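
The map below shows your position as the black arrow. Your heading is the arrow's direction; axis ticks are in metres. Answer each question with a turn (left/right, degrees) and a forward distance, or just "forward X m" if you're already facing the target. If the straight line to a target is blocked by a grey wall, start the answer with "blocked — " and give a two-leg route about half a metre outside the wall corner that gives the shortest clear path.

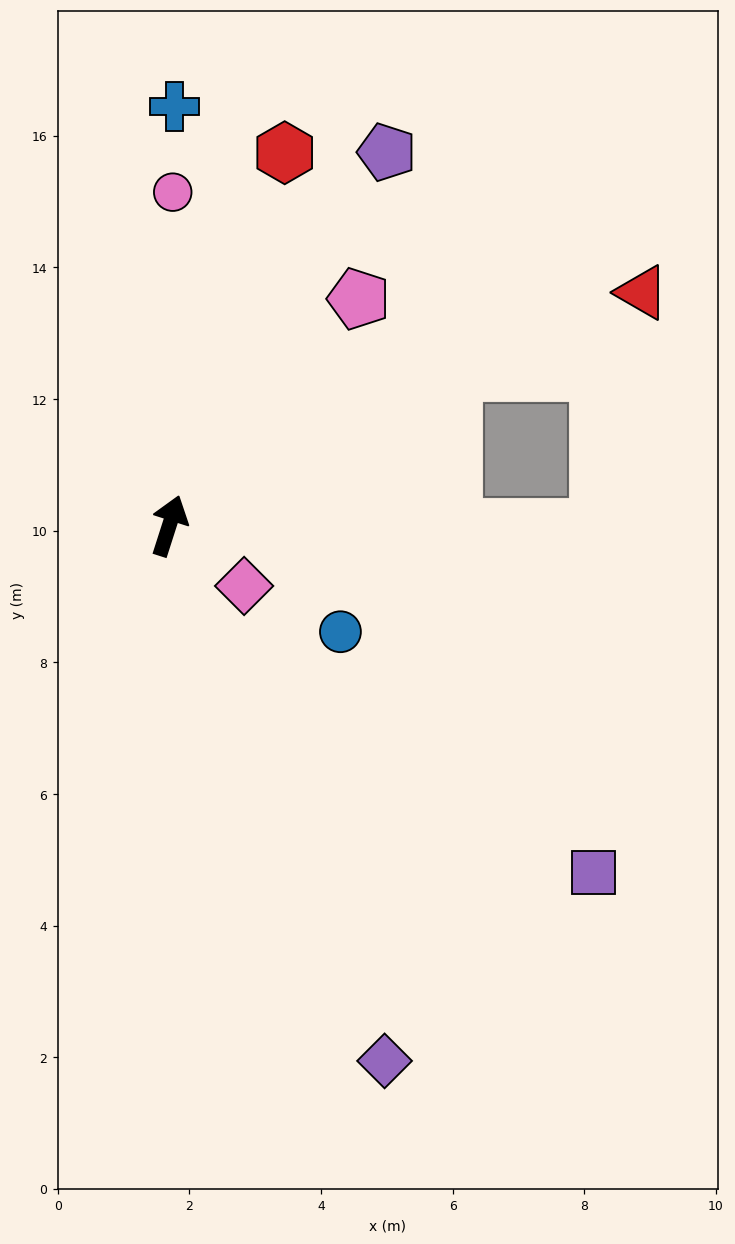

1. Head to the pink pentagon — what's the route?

turn right 22°, forward 4.5 m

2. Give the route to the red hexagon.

forward 5.9 m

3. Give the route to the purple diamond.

turn right 140°, forward 8.8 m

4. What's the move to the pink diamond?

turn right 111°, forward 1.5 m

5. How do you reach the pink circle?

turn left 17°, forward 5.1 m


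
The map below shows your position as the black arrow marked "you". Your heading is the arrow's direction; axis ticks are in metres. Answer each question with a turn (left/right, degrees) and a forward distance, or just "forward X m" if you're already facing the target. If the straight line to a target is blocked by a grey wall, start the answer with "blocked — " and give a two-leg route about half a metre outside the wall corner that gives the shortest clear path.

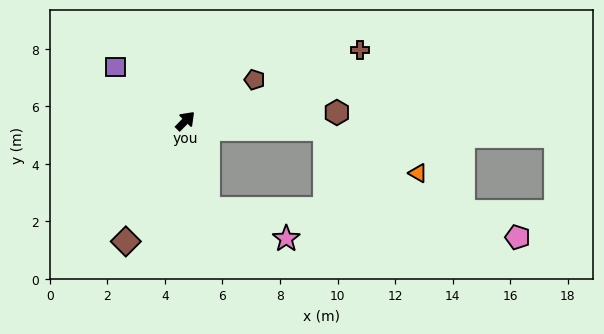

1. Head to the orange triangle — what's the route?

blocked — turn right 49°, forward 4.9 m, then turn right 22°, forward 3.6 m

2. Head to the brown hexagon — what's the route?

turn right 42°, forward 5.3 m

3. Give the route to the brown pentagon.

turn right 15°, forward 2.8 m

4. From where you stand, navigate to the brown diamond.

turn right 162°, forward 4.7 m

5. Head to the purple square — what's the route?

turn left 97°, forward 3.1 m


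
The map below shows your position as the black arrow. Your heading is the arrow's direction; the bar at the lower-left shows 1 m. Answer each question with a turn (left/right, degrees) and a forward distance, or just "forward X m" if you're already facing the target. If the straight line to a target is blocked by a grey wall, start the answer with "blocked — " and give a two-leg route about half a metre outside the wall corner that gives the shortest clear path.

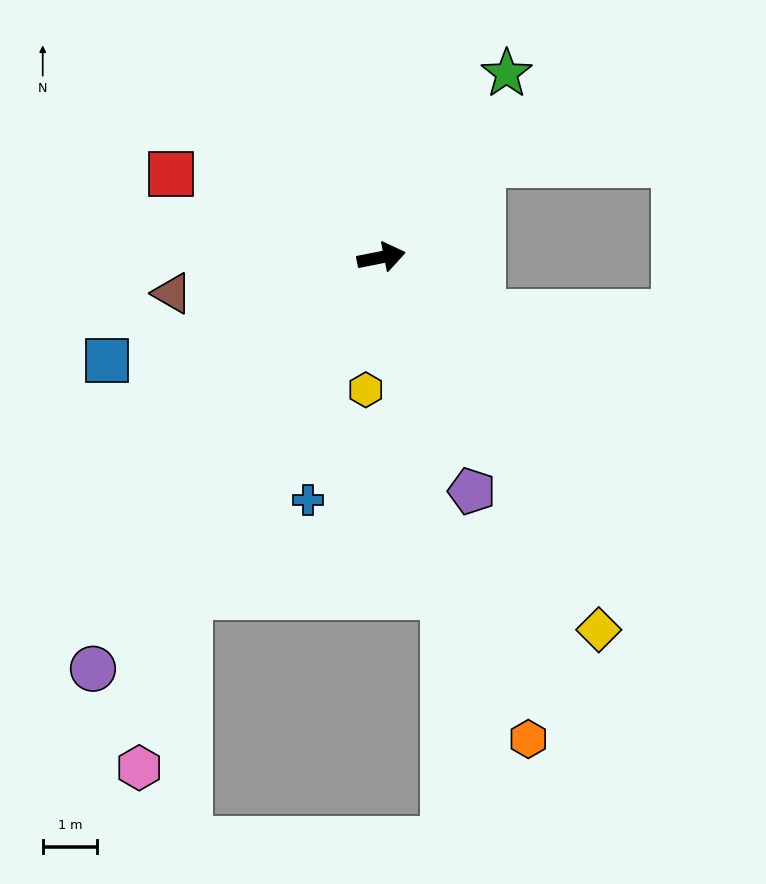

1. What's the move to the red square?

turn left 147°, forward 4.2 m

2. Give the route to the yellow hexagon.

turn right 108°, forward 2.5 m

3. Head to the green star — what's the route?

turn left 44°, forward 4.1 m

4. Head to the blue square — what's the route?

turn right 171°, forward 5.4 m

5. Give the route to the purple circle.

turn right 136°, forward 9.3 m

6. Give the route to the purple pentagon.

turn right 80°, forward 4.6 m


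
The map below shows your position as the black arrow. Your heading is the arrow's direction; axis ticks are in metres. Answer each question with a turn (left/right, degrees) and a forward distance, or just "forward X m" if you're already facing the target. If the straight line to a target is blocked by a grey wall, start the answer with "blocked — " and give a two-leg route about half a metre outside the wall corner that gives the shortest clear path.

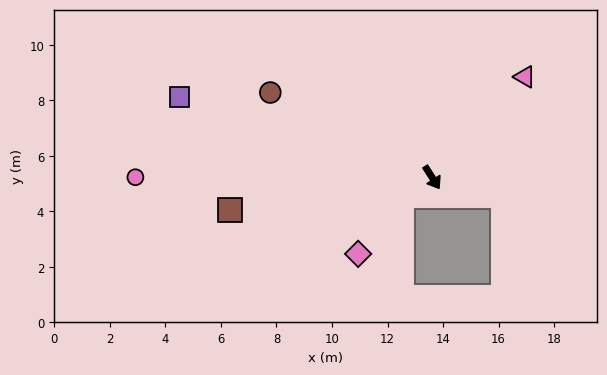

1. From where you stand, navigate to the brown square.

turn right 113°, forward 7.4 m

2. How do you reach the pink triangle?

turn left 105°, forward 4.9 m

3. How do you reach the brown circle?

turn right 150°, forward 6.6 m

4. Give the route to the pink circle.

turn right 123°, forward 10.7 m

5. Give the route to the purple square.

turn right 140°, forward 9.5 m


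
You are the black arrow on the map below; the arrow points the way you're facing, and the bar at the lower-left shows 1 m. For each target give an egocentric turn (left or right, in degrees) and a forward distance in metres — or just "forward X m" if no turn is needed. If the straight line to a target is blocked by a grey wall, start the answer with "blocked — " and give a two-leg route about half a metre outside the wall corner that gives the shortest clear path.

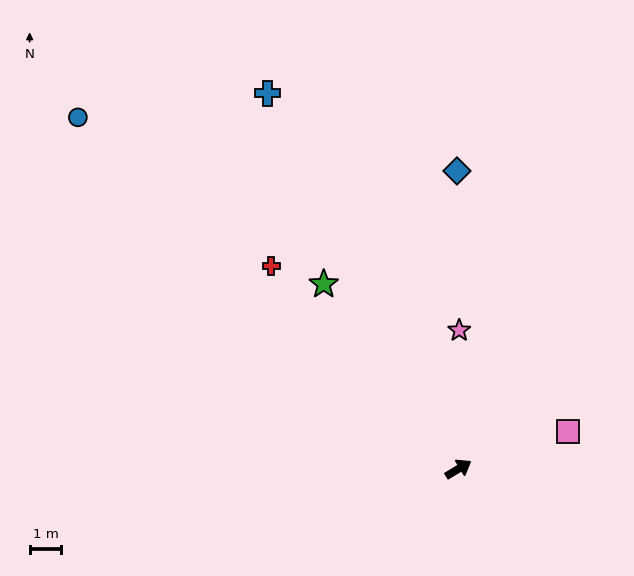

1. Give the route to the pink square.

turn right 12°, forward 3.7 m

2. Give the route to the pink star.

turn left 58°, forward 4.4 m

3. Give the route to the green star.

turn left 95°, forward 7.2 m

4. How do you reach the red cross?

turn left 101°, forward 8.7 m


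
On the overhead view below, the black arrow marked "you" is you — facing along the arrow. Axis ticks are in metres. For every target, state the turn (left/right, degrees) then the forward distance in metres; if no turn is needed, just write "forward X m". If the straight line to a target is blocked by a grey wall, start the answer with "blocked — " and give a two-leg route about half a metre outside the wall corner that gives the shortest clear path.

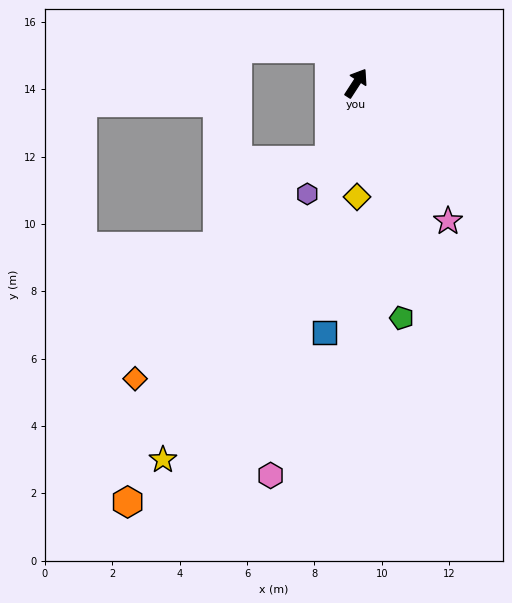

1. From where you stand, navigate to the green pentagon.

turn right 136°, forward 7.1 m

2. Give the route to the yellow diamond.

turn right 147°, forward 3.4 m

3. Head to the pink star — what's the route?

turn right 113°, forward 4.9 m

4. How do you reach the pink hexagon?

turn right 159°, forward 11.9 m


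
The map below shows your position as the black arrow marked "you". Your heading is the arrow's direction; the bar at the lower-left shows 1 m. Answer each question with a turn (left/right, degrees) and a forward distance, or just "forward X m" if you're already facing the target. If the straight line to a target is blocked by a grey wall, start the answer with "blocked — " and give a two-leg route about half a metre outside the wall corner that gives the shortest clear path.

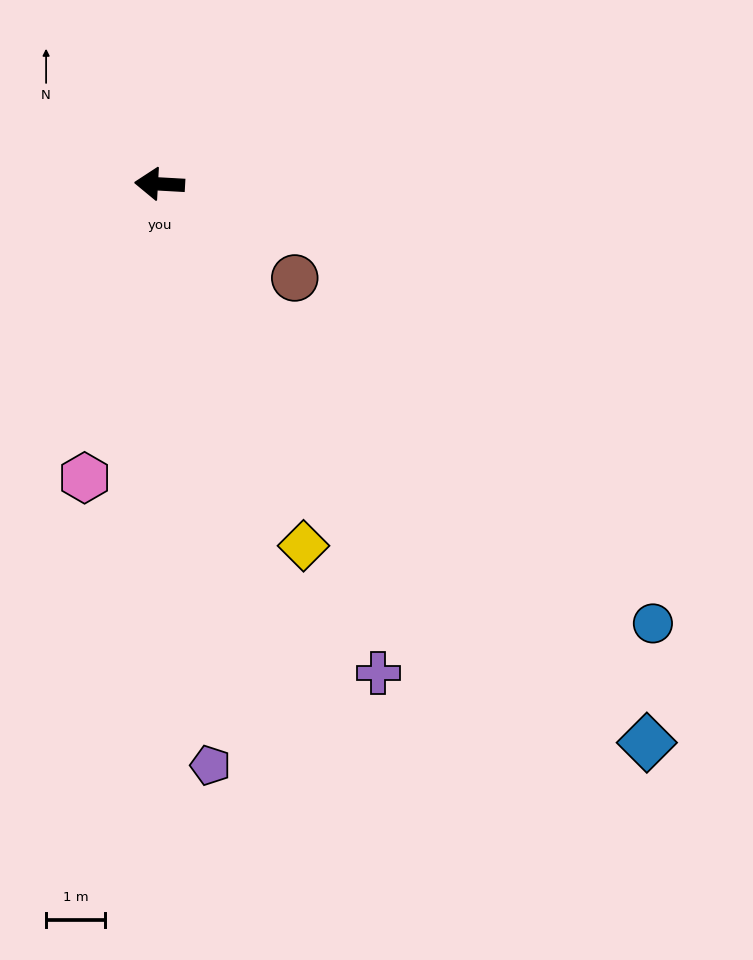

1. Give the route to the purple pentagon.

turn left 98°, forward 9.9 m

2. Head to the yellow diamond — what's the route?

turn left 115°, forward 6.6 m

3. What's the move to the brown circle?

turn left 148°, forward 2.8 m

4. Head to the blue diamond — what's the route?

turn left 134°, forward 12.5 m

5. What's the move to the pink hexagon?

turn left 79°, forward 5.1 m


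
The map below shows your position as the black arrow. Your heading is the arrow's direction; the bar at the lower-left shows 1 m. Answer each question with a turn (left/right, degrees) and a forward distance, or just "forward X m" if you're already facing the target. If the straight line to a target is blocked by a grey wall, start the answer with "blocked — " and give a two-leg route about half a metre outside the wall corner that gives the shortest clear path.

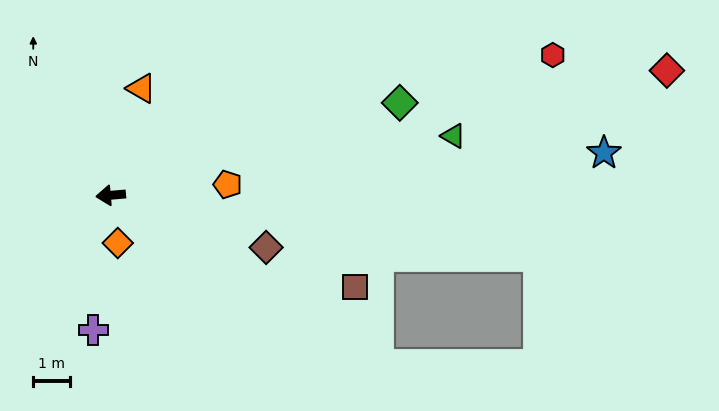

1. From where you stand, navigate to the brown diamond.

turn left 157°, forward 4.5 m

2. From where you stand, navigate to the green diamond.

turn right 167°, forward 8.3 m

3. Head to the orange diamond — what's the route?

turn left 94°, forward 1.3 m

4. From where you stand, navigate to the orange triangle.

turn right 111°, forward 3.0 m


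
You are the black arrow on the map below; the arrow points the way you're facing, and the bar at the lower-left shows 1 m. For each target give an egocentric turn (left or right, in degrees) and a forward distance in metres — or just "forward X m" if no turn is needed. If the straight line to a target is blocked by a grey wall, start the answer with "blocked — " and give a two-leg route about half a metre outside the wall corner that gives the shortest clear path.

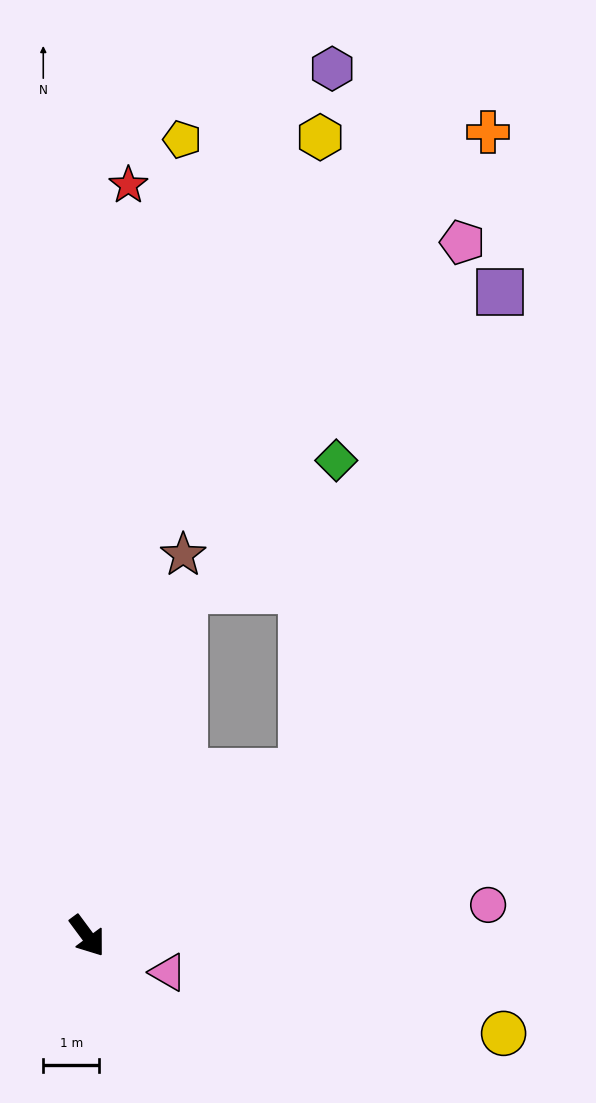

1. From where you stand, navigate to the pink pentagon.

blocked — turn left 91°, forward 4.8 m, then turn left 36°, forward 9.9 m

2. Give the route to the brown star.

turn left 129°, forward 7.0 m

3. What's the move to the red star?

turn left 140°, forward 13.4 m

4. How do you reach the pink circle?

turn left 58°, forward 7.2 m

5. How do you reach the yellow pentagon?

turn left 137°, forward 14.3 m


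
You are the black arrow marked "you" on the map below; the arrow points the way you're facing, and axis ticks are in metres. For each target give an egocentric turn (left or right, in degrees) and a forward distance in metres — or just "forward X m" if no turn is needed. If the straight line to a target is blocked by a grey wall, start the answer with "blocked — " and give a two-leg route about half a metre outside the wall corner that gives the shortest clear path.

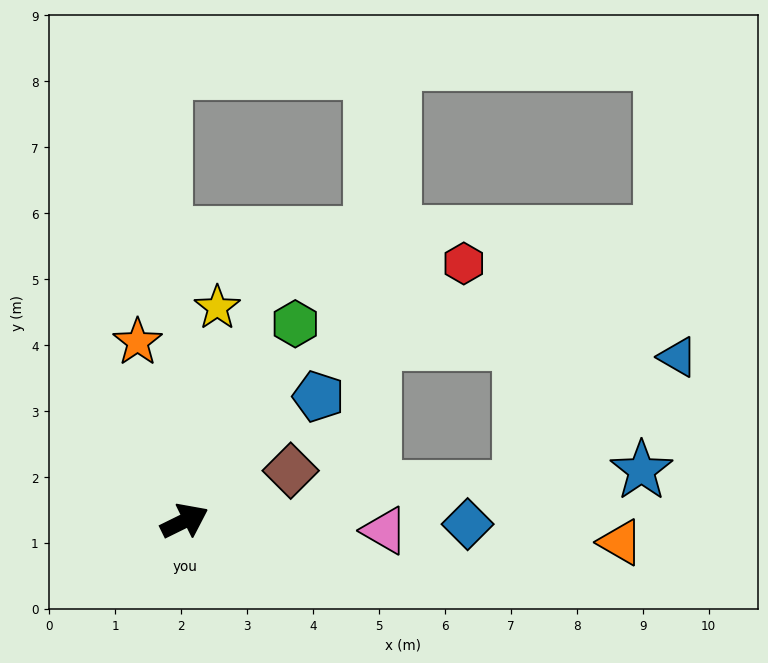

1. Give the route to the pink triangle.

turn right 29°, forward 3.0 m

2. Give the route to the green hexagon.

turn left 34°, forward 3.4 m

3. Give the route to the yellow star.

turn left 55°, forward 3.3 m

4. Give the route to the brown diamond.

forward 1.8 m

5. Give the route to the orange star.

turn left 79°, forward 2.8 m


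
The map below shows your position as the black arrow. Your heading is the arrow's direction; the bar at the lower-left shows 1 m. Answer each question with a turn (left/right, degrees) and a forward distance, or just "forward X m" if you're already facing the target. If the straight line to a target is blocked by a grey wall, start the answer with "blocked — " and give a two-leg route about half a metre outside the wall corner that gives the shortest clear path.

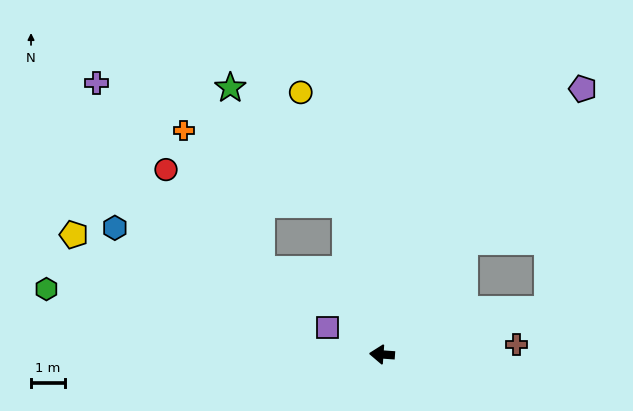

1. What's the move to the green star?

blocked — turn right 73°, forward 4.5 m, then turn left 32°, forward 4.8 m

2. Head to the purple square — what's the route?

turn right 23°, forward 1.8 m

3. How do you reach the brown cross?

turn right 172°, forward 3.9 m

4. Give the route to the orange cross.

blocked — turn right 73°, forward 4.5 m, then turn left 53°, forward 5.2 m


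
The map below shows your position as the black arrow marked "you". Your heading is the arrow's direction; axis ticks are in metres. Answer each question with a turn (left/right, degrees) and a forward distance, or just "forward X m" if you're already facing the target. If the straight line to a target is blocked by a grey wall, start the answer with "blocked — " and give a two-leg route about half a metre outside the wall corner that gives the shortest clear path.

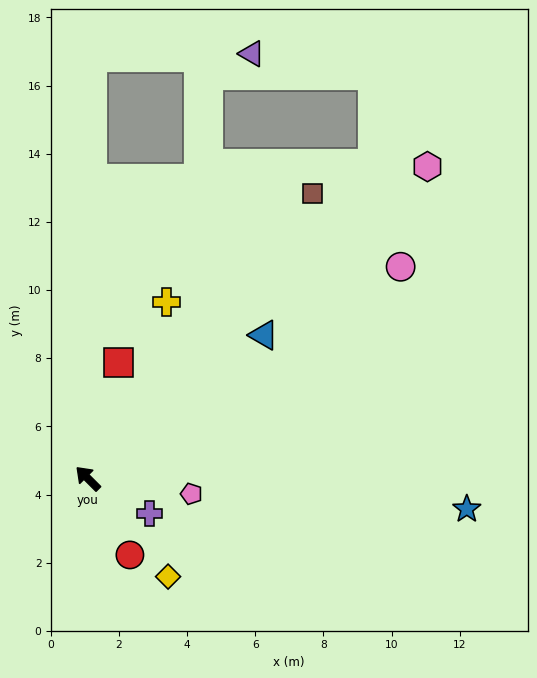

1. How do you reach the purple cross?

turn right 165°, forward 2.1 m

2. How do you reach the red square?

turn right 60°, forward 3.5 m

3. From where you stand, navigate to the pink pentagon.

turn right 144°, forward 3.1 m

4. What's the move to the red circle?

turn left 164°, forward 2.6 m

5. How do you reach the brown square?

turn right 83°, forward 10.6 m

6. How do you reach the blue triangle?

turn right 96°, forward 6.7 m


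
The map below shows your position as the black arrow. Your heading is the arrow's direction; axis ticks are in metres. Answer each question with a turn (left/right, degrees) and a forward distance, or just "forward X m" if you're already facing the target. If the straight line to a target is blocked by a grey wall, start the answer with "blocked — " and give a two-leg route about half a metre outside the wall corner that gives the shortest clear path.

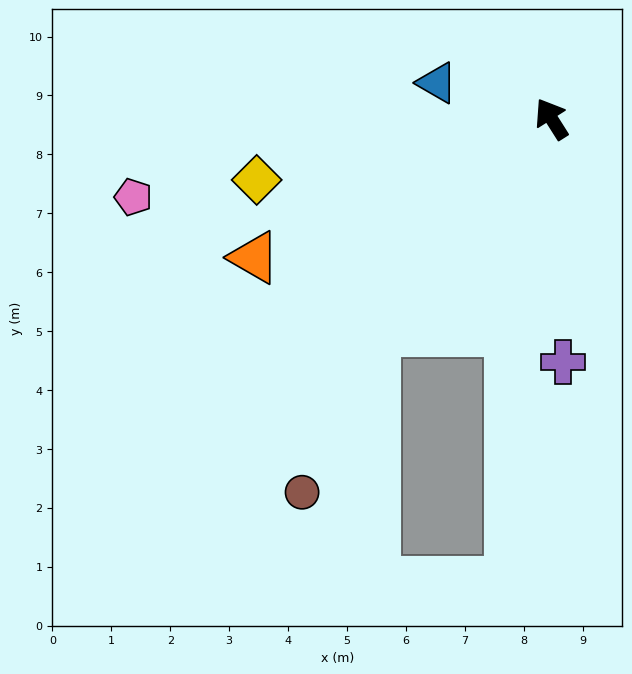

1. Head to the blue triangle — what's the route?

turn left 40°, forward 2.0 m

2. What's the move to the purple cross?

turn left 150°, forward 4.1 m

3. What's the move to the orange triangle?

turn left 83°, forward 5.6 m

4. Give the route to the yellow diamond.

turn left 69°, forward 5.1 m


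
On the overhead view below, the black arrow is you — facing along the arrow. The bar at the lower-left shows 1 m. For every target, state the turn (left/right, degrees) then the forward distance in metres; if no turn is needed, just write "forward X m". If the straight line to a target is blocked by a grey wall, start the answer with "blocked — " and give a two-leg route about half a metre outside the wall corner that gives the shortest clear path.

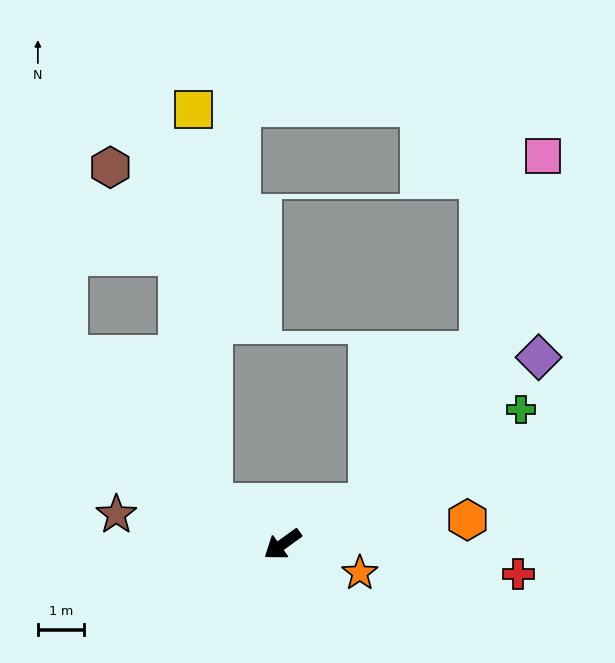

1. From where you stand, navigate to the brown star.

turn right 46°, forward 3.7 m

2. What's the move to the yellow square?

blocked — turn right 67°, forward 1.7 m, then turn right 56°, forward 8.5 m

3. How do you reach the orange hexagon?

turn left 152°, forward 4.0 m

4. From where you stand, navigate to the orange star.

turn left 124°, forward 1.8 m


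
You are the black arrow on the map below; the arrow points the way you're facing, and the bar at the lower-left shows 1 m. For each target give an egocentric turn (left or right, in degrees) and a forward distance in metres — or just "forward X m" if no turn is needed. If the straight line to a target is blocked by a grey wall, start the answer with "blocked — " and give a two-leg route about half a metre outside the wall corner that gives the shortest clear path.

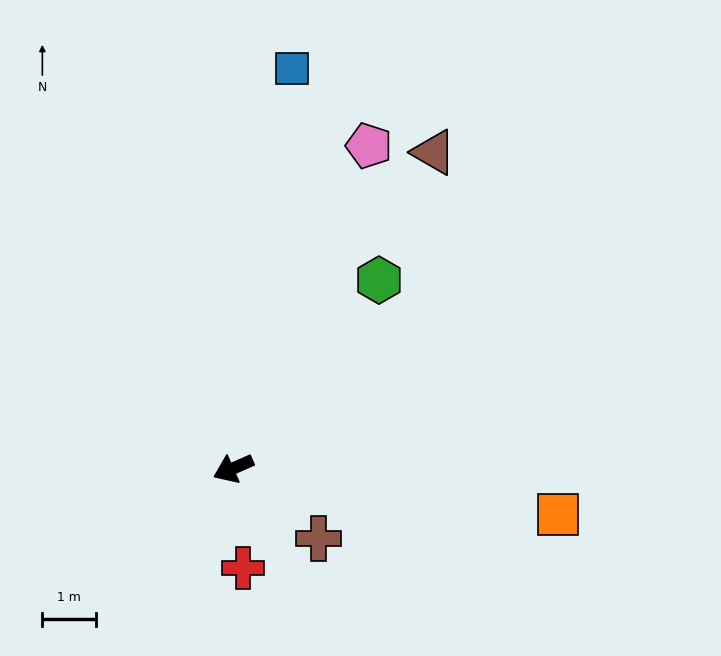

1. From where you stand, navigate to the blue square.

turn right 122°, forward 7.5 m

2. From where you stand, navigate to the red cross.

turn left 72°, forward 1.9 m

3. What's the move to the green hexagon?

turn right 151°, forward 4.4 m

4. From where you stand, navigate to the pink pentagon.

turn right 137°, forward 6.5 m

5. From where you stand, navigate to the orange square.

turn left 148°, forward 6.1 m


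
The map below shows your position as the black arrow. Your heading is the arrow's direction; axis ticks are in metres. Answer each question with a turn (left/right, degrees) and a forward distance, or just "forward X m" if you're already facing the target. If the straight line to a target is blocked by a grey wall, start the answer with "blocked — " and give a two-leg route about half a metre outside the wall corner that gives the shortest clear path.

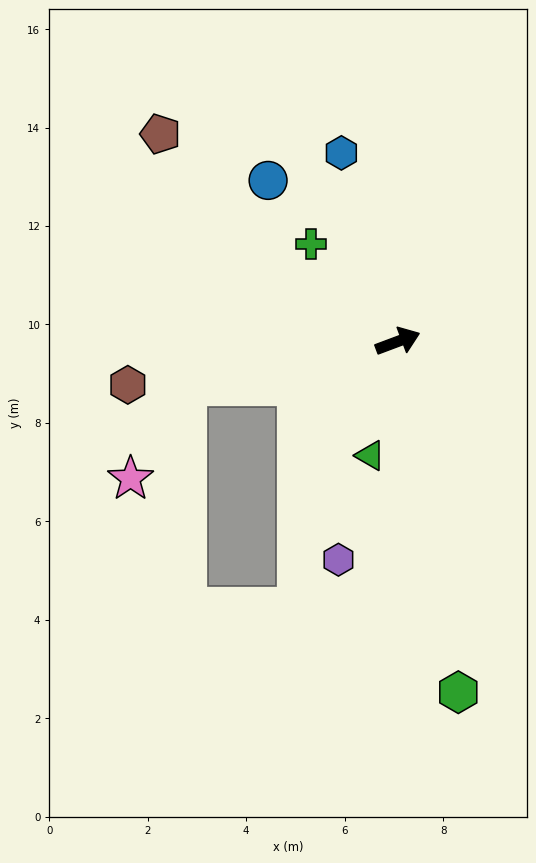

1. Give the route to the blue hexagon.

turn left 86°, forward 4.0 m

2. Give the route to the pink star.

blocked — turn left 171°, forward 4.4 m, then turn left 48°, forward 2.2 m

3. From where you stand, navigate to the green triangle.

turn right 124°, forward 2.4 m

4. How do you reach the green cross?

turn left 111°, forward 2.7 m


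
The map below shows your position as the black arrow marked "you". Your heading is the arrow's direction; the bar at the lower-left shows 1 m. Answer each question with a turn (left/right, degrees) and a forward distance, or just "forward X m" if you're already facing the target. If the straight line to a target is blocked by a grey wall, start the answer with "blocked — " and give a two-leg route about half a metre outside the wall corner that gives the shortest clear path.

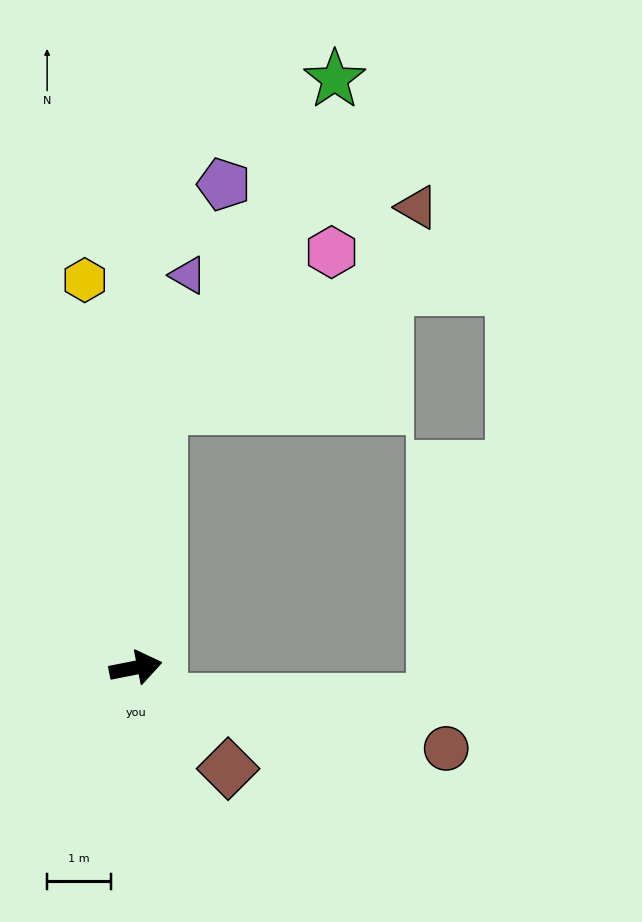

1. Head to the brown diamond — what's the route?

turn right 59°, forward 2.2 m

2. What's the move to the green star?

blocked — turn left 73°, forward 4.1 m, then turn right 22°, forward 5.8 m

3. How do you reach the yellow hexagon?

turn left 86°, forward 6.1 m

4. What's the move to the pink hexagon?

blocked — turn left 73°, forward 4.1 m, then turn right 42°, forward 3.6 m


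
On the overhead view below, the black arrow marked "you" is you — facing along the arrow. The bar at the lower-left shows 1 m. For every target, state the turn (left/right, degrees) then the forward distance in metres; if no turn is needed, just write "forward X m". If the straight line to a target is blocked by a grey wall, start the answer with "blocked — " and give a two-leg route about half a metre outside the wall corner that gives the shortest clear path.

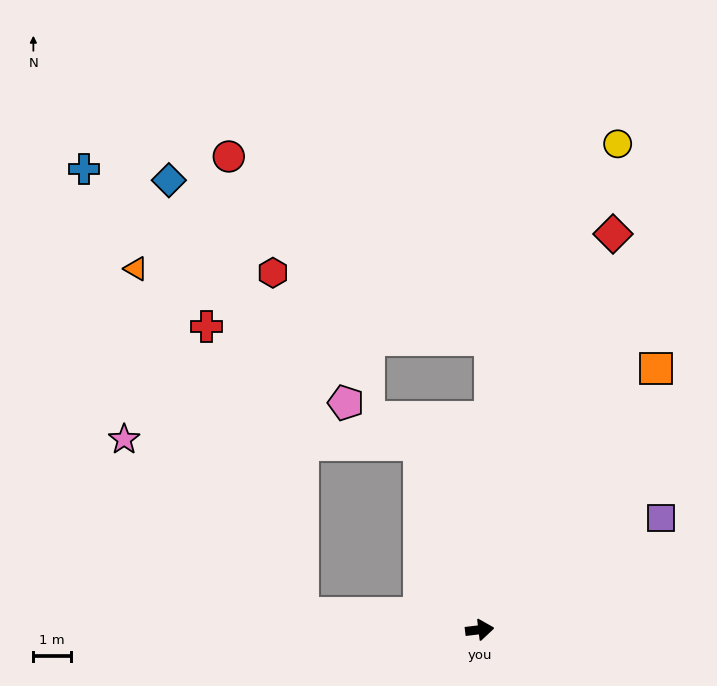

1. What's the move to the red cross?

blocked — turn left 168°, forward 4.7 m, then turn right 66°, forward 8.0 m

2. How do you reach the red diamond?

turn left 65°, forward 11.0 m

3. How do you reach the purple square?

turn left 25°, forward 5.6 m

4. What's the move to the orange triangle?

blocked — turn left 168°, forward 4.7 m, then turn right 59°, forward 10.1 m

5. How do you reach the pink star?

blocked — turn left 168°, forward 4.7 m, then turn right 39°, forward 6.6 m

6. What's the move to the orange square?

turn left 49°, forward 8.3 m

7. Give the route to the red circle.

blocked — turn left 168°, forward 4.7 m, then turn right 76°, forward 12.2 m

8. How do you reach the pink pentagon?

blocked — turn left 101°, forward 5.1 m, then turn left 42°, forward 2.2 m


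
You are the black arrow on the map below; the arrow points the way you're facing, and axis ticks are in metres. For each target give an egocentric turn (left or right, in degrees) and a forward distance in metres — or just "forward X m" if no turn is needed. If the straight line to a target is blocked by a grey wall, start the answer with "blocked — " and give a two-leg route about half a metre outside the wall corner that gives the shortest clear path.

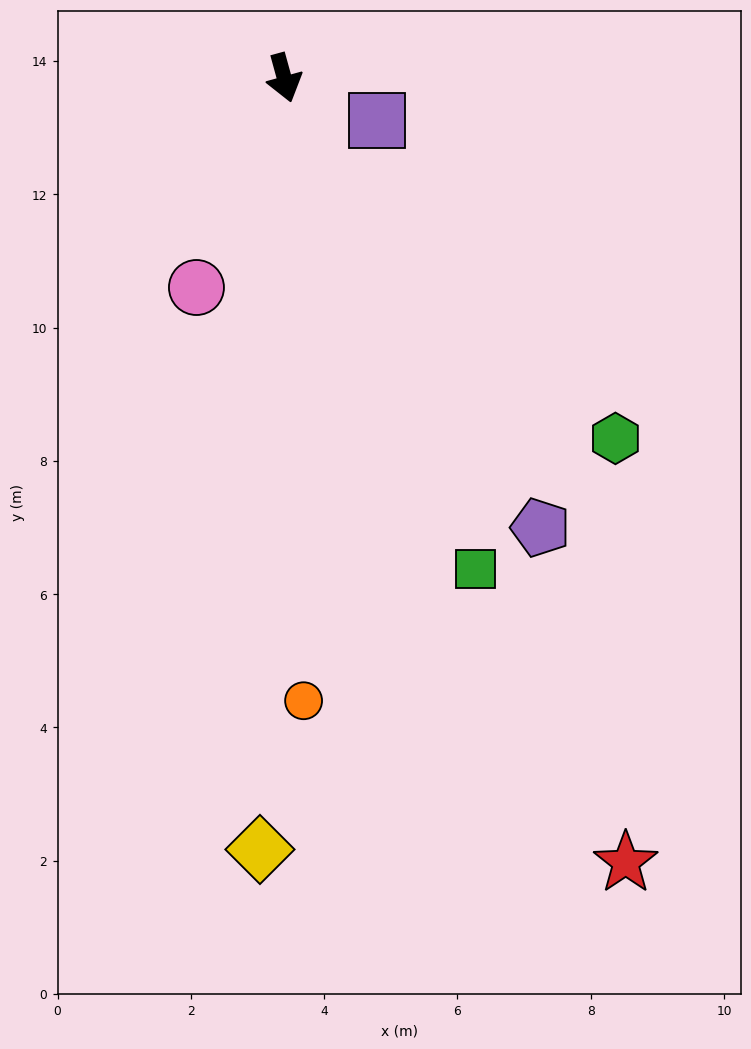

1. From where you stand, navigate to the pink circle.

turn right 38°, forward 3.4 m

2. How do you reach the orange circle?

turn right 14°, forward 9.4 m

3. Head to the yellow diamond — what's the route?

turn right 17°, forward 11.6 m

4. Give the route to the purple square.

turn left 50°, forward 1.5 m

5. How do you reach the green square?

turn left 6°, forward 7.9 m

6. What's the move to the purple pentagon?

turn left 14°, forward 7.8 m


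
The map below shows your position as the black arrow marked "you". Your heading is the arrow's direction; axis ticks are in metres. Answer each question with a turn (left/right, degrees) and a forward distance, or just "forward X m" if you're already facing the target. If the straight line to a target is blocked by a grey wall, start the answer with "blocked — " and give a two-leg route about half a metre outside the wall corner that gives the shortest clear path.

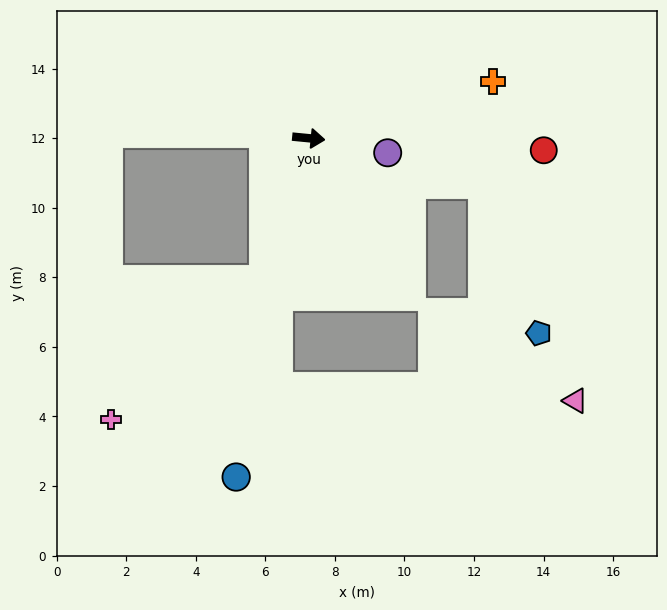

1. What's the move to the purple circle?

turn right 5°, forward 2.3 m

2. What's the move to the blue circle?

turn right 97°, forward 10.0 m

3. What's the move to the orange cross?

turn left 23°, forward 5.5 m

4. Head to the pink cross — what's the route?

blocked — turn right 102°, forward 4.3 m, then turn right 30°, forward 5.9 m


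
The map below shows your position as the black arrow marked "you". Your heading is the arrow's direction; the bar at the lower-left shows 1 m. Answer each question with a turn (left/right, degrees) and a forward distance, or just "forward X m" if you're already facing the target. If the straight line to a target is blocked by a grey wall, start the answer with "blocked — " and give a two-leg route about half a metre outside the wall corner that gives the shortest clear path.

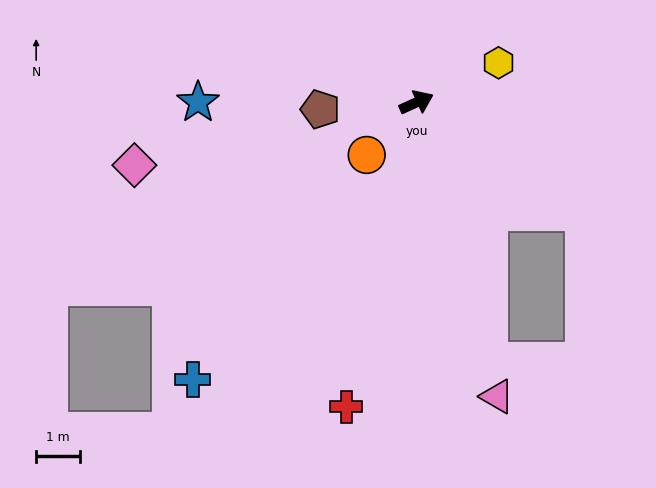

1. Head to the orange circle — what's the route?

turn right 158°, forward 1.6 m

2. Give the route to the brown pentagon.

turn left 160°, forward 2.2 m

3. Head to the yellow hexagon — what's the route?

forward 2.1 m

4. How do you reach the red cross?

turn right 127°, forward 7.1 m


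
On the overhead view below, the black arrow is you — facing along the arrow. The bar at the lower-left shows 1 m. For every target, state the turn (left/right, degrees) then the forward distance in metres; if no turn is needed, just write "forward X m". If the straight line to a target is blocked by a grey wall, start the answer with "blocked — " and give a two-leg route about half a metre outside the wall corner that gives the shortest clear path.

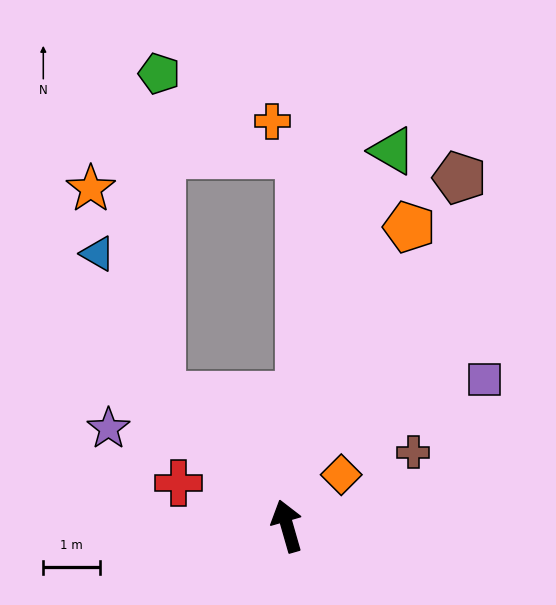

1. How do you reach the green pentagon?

blocked — turn left 28°, forward 3.2 m, then turn right 44°, forward 5.7 m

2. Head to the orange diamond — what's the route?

turn right 63°, forward 1.3 m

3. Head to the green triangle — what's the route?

turn right 32°, forward 6.9 m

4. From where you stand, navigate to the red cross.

turn left 53°, forward 2.1 m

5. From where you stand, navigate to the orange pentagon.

turn right 38°, forward 5.7 m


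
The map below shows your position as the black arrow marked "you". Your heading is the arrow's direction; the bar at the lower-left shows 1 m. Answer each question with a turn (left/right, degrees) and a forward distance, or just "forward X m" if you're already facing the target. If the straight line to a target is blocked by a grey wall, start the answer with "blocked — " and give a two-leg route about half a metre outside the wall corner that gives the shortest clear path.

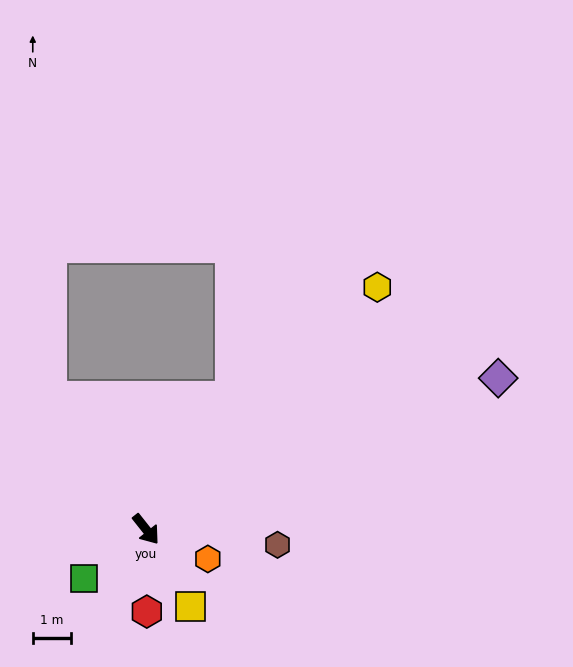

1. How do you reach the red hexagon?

turn right 38°, forward 2.1 m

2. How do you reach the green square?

turn right 90°, forward 2.1 m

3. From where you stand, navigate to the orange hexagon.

turn left 26°, forward 1.8 m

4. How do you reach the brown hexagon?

turn left 45°, forward 3.5 m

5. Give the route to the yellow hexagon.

turn left 98°, forward 8.7 m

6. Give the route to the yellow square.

turn right 9°, forward 2.3 m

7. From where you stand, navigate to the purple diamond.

turn left 75°, forward 10.0 m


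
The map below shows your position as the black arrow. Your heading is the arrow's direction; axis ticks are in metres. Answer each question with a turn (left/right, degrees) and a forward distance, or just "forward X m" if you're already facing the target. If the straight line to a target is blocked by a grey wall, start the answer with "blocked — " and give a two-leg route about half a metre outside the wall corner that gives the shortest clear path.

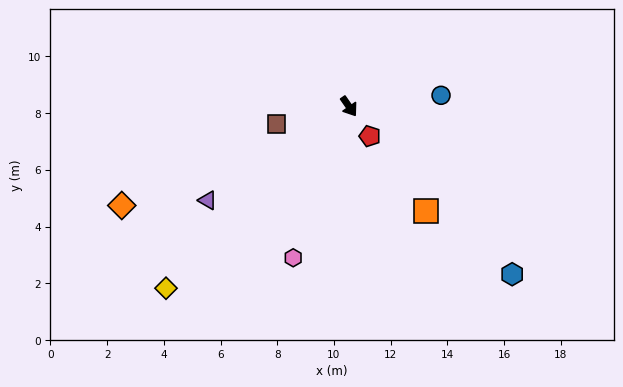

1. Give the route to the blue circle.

turn left 62°, forward 3.3 m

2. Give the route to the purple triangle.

turn right 91°, forward 6.0 m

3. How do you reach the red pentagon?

forward 1.3 m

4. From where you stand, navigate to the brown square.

turn right 111°, forward 2.6 m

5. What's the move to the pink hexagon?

turn right 55°, forward 5.7 m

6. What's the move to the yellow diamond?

turn right 80°, forward 9.1 m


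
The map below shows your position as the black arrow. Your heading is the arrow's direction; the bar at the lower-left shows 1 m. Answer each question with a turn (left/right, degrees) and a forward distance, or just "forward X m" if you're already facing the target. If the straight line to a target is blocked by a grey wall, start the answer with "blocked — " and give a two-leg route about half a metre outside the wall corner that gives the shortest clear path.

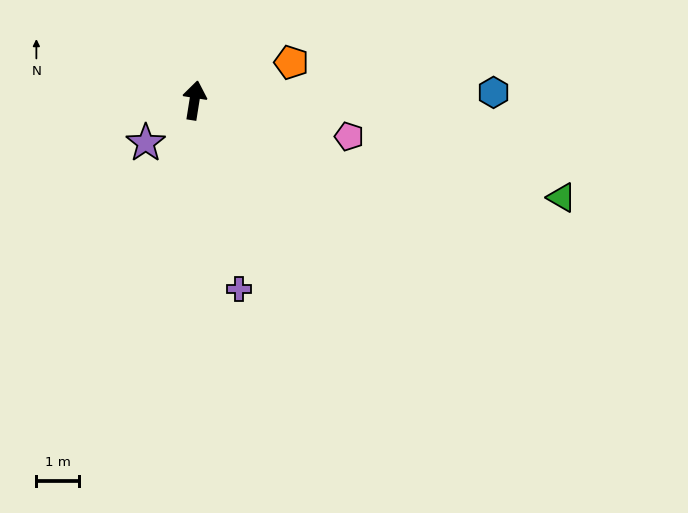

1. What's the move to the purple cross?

turn right 158°, forward 4.5 m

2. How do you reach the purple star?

turn left 140°, forward 1.5 m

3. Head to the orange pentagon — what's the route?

turn right 60°, forward 2.4 m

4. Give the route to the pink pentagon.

turn right 94°, forward 3.7 m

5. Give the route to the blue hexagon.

turn right 79°, forward 7.0 m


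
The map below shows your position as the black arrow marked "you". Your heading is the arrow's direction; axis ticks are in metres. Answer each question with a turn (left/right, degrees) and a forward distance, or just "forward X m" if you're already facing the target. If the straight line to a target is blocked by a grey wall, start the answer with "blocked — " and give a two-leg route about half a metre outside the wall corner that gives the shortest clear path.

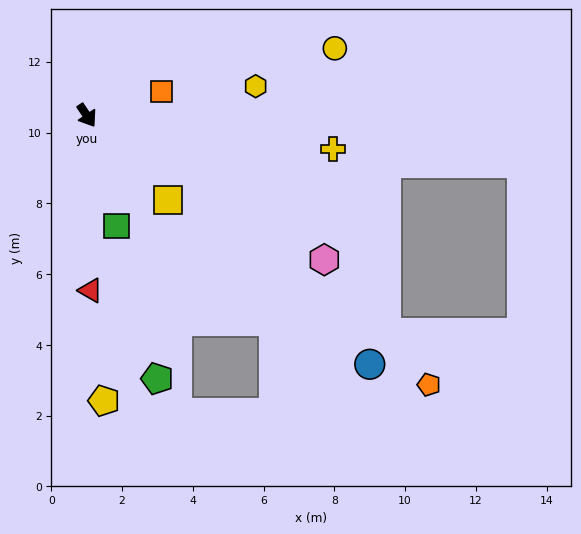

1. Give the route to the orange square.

turn left 74°, forward 2.2 m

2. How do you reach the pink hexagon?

turn left 25°, forward 7.9 m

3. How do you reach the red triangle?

turn right 32°, forward 4.9 m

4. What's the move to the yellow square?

turn left 10°, forward 3.3 m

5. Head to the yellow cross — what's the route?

turn left 49°, forward 7.0 m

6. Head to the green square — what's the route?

turn right 19°, forward 3.2 m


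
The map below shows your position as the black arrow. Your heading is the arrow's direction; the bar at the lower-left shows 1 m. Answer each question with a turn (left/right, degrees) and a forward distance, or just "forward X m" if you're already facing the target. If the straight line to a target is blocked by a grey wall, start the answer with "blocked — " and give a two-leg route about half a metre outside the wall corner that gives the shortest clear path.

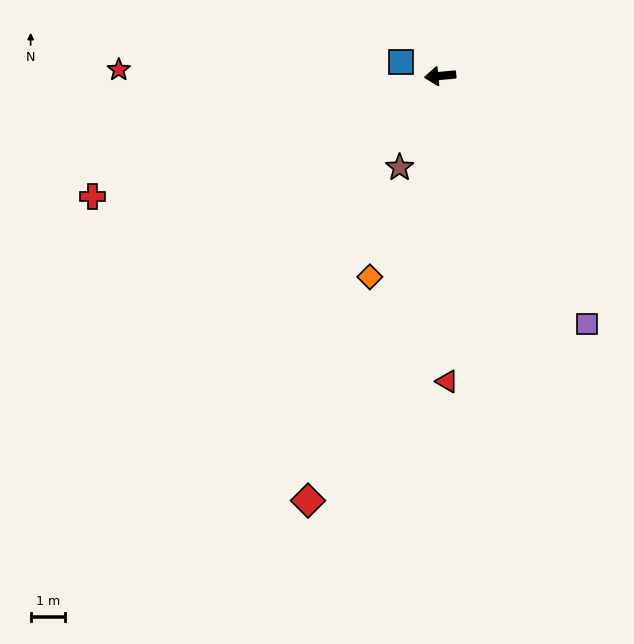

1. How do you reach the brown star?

turn left 61°, forward 2.9 m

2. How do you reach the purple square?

turn left 115°, forward 8.4 m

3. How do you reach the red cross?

turn left 14°, forward 10.8 m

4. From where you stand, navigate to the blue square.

turn right 25°, forward 1.2 m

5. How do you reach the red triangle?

turn left 86°, forward 8.9 m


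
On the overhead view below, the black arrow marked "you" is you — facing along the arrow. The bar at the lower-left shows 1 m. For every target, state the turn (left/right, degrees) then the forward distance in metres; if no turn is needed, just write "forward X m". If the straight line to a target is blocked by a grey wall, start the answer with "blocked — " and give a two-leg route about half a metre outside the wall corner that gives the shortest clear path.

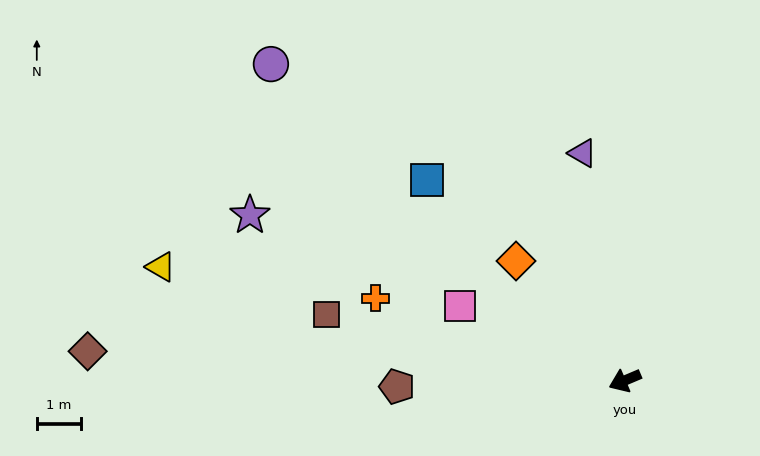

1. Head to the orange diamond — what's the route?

turn right 71°, forward 3.7 m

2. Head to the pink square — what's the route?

turn right 47°, forward 4.1 m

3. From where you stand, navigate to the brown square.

turn right 35°, forward 7.0 m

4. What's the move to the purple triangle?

turn right 102°, forward 5.3 m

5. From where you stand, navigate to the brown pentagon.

turn right 21°, forward 5.2 m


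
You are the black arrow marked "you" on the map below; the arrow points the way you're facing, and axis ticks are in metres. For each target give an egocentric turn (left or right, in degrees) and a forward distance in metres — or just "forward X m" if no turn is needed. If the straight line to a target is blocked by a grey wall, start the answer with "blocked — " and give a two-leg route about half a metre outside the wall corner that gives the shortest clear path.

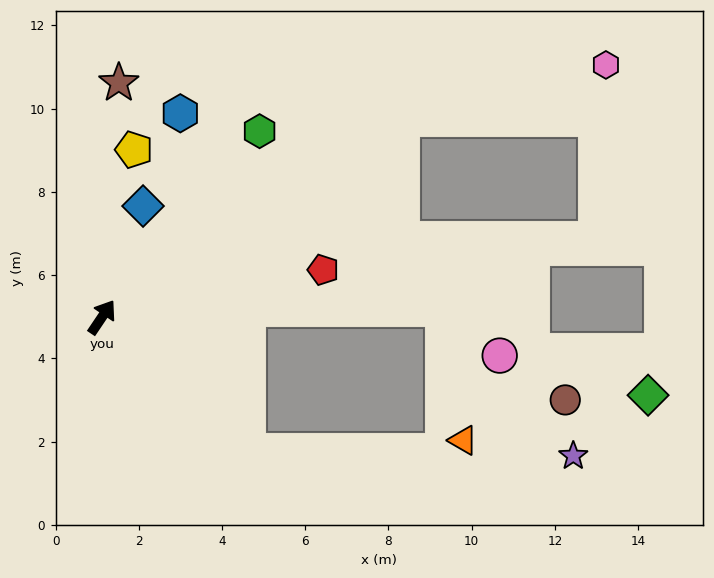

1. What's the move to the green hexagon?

turn right 6°, forward 5.9 m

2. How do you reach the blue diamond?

turn left 14°, forward 2.8 m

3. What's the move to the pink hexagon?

blocked — turn right 23°, forward 8.6 m, then turn right 18°, forward 5.1 m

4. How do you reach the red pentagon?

turn right 44°, forward 5.4 m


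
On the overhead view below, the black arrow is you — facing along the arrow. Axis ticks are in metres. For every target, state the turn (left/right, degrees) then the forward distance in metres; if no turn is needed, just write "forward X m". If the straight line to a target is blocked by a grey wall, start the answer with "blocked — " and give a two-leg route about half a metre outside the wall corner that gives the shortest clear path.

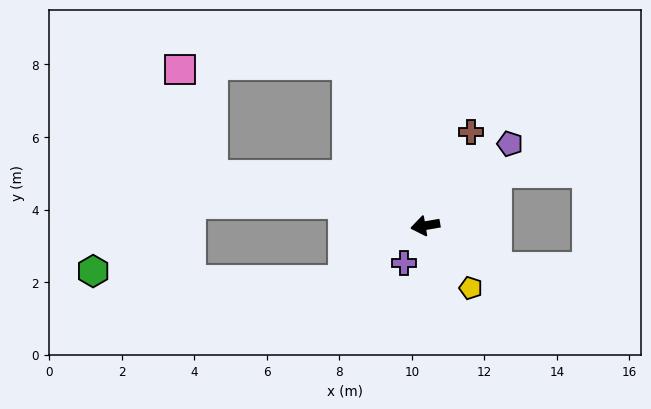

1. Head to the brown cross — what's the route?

turn right 126°, forward 2.9 m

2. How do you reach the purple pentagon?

turn right 146°, forward 3.2 m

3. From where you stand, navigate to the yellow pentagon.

turn left 116°, forward 2.1 m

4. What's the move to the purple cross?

turn left 50°, forward 1.2 m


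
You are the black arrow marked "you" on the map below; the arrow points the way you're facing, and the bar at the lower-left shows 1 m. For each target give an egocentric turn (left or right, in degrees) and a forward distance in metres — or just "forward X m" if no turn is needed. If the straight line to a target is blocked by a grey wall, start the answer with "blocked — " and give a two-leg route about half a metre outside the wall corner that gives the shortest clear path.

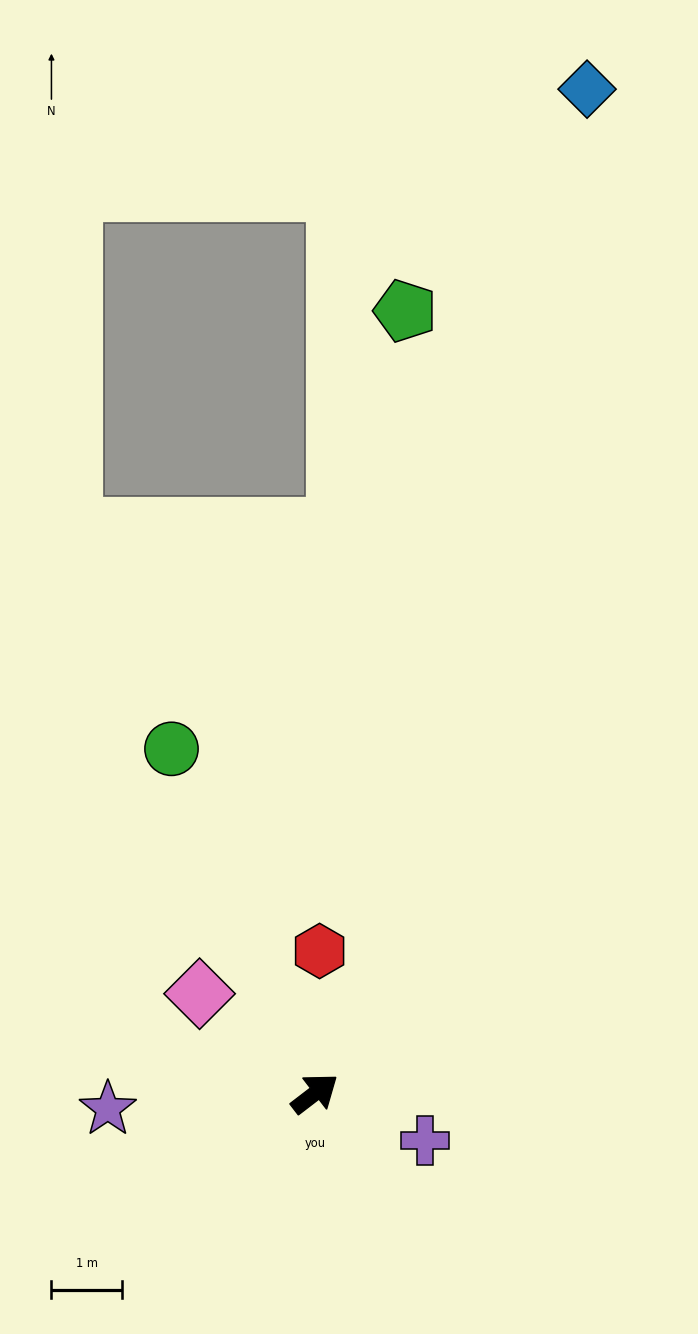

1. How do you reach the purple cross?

turn right 61°, forward 1.7 m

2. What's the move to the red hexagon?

turn left 51°, forward 2.0 m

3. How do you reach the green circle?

turn left 75°, forward 5.3 m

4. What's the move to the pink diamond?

turn left 102°, forward 2.2 m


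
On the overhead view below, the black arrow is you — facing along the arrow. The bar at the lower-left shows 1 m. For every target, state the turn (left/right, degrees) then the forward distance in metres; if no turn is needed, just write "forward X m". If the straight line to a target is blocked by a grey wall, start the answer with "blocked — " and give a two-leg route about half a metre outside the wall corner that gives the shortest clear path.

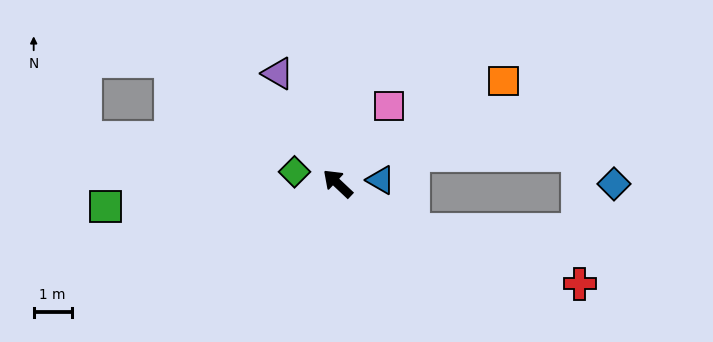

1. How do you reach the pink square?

turn right 80°, forward 2.5 m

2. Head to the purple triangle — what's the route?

turn right 18°, forward 3.3 m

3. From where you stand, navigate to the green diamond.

turn left 28°, forward 1.2 m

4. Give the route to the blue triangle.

turn right 132°, forward 1.1 m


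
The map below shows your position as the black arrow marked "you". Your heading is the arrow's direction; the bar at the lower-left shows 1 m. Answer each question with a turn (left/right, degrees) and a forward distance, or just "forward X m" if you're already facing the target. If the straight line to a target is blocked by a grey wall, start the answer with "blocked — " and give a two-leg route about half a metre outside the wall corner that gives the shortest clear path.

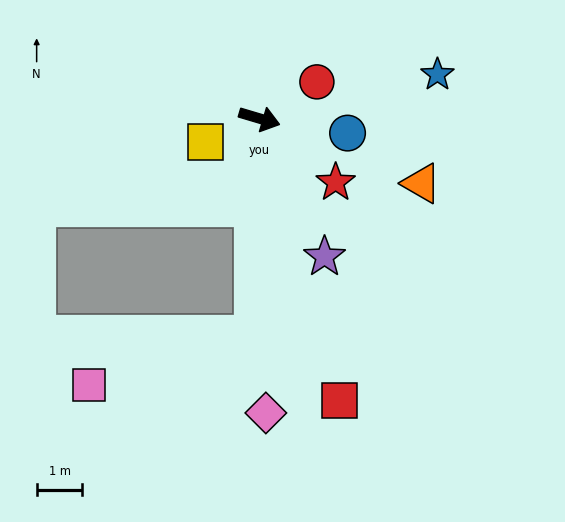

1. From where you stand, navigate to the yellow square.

turn right 140°, forward 1.3 m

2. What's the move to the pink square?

blocked — turn right 75°, forward 4.7 m, then turn right 72°, forward 3.8 m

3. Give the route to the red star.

turn right 23°, forward 2.2 m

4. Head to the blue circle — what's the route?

turn left 7°, forward 2.0 m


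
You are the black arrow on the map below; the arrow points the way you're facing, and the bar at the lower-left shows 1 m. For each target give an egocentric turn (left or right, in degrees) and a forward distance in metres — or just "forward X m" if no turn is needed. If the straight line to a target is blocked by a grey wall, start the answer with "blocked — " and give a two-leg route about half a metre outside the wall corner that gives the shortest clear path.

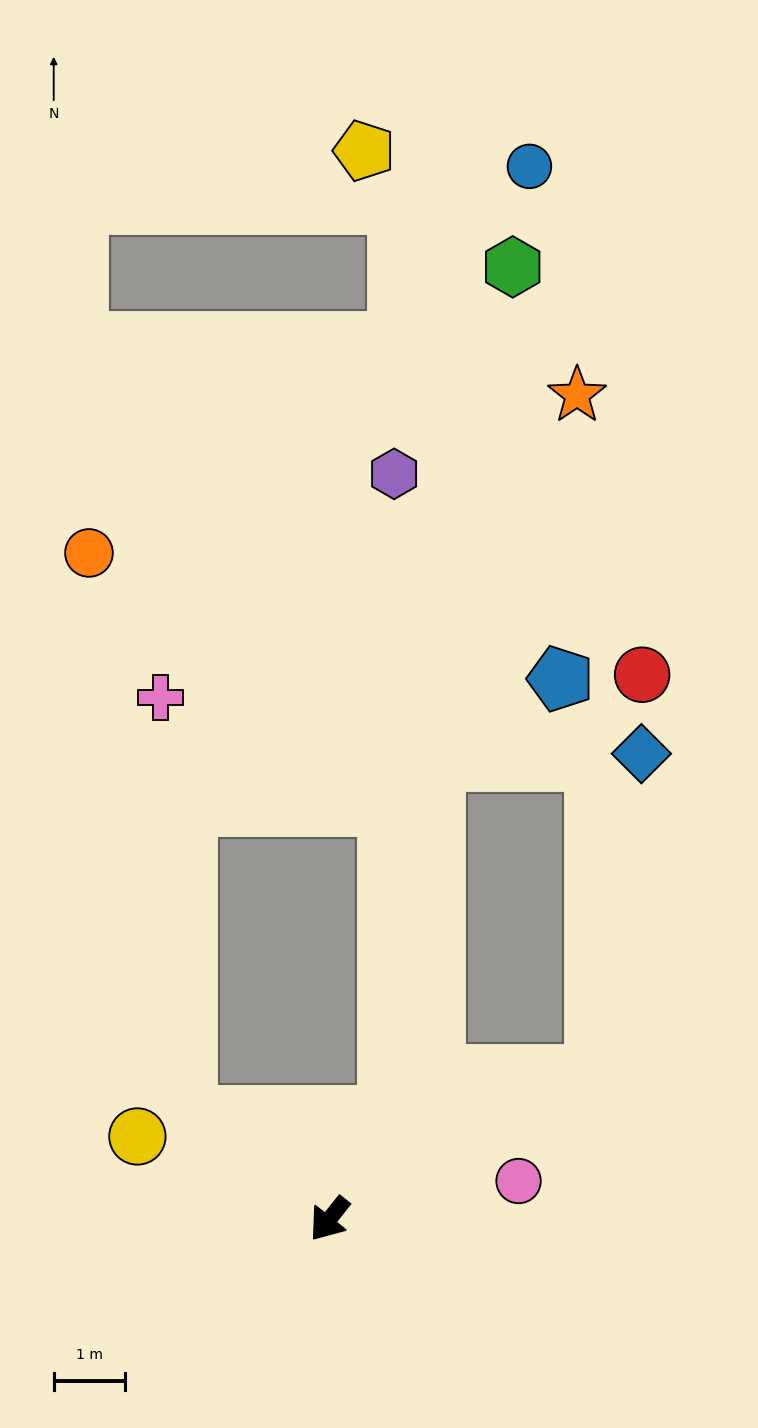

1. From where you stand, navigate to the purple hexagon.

blocked — turn right 171°, forward 1.7 m, then turn left 29°, forward 9.1 m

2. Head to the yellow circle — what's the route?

turn right 75°, forward 2.9 m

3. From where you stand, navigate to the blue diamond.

blocked — turn left 157°, forward 4.3 m, then turn left 53°, forward 4.6 m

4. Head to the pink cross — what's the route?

blocked — turn right 87°, forward 2.5 m, then turn right 51°, forward 5.9 m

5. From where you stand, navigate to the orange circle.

blocked — turn right 87°, forward 2.5 m, then turn right 45°, forward 8.1 m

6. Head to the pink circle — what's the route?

turn left 140°, forward 2.7 m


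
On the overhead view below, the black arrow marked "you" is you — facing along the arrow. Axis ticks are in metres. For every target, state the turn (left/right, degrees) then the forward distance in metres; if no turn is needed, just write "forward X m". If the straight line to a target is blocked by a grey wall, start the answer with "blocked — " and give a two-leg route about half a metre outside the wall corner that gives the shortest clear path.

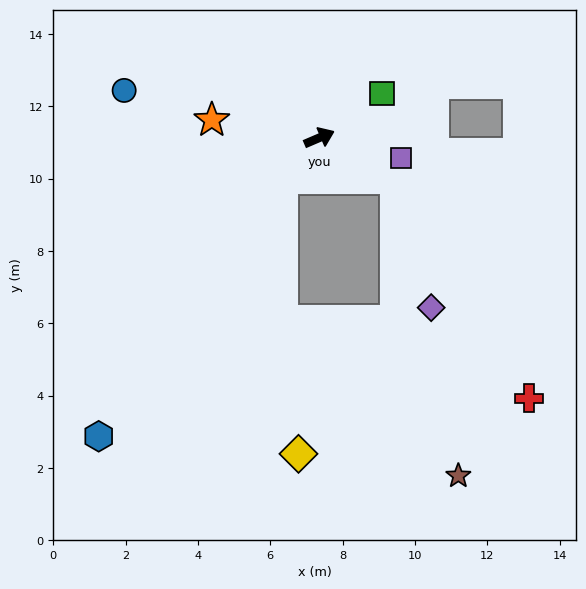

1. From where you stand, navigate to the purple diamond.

blocked — turn right 52°, forward 2.4 m, then turn right 46°, forward 3.7 m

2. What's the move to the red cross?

blocked — turn right 52°, forward 2.4 m, then turn right 30°, forward 7.1 m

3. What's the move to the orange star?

turn left 147°, forward 3.0 m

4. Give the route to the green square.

turn left 12°, forward 2.1 m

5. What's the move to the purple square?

turn right 37°, forward 2.3 m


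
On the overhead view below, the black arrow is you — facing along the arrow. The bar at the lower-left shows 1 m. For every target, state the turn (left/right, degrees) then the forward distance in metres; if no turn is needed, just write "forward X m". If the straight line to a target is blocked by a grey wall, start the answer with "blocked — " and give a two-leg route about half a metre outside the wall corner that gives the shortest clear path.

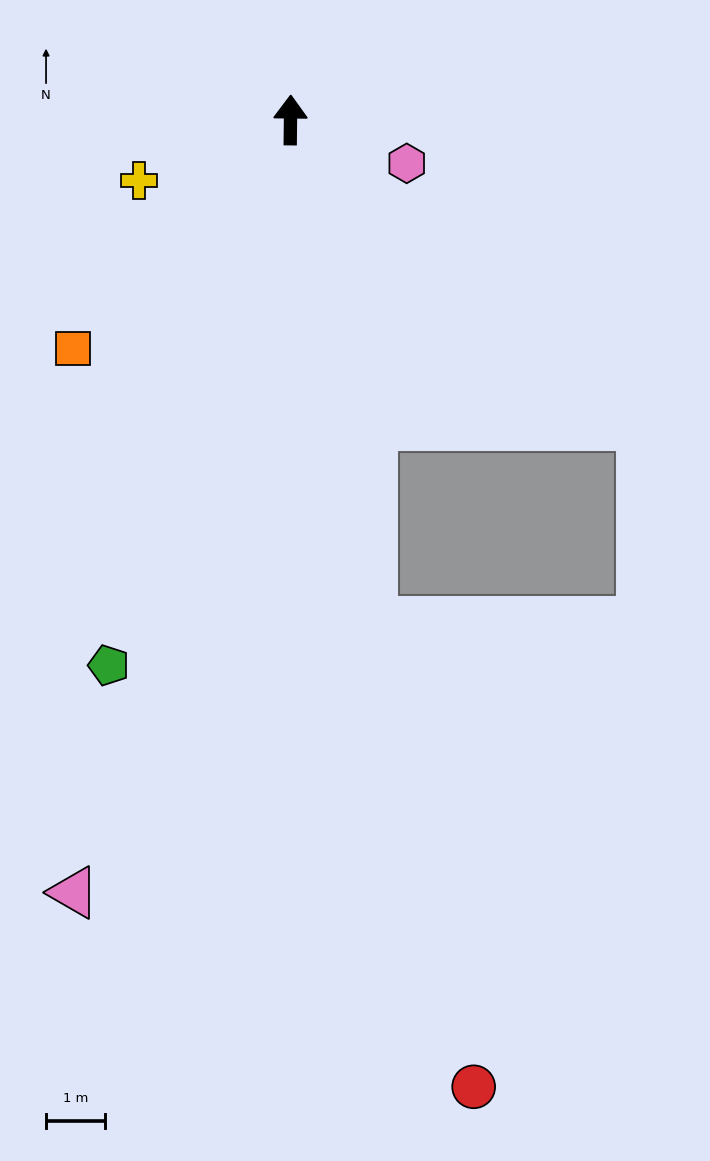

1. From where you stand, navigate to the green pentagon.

turn left 162°, forward 9.7 m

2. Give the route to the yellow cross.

turn left 112°, forward 2.8 m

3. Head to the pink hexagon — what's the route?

turn right 110°, forward 2.1 m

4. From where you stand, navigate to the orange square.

turn left 137°, forward 5.3 m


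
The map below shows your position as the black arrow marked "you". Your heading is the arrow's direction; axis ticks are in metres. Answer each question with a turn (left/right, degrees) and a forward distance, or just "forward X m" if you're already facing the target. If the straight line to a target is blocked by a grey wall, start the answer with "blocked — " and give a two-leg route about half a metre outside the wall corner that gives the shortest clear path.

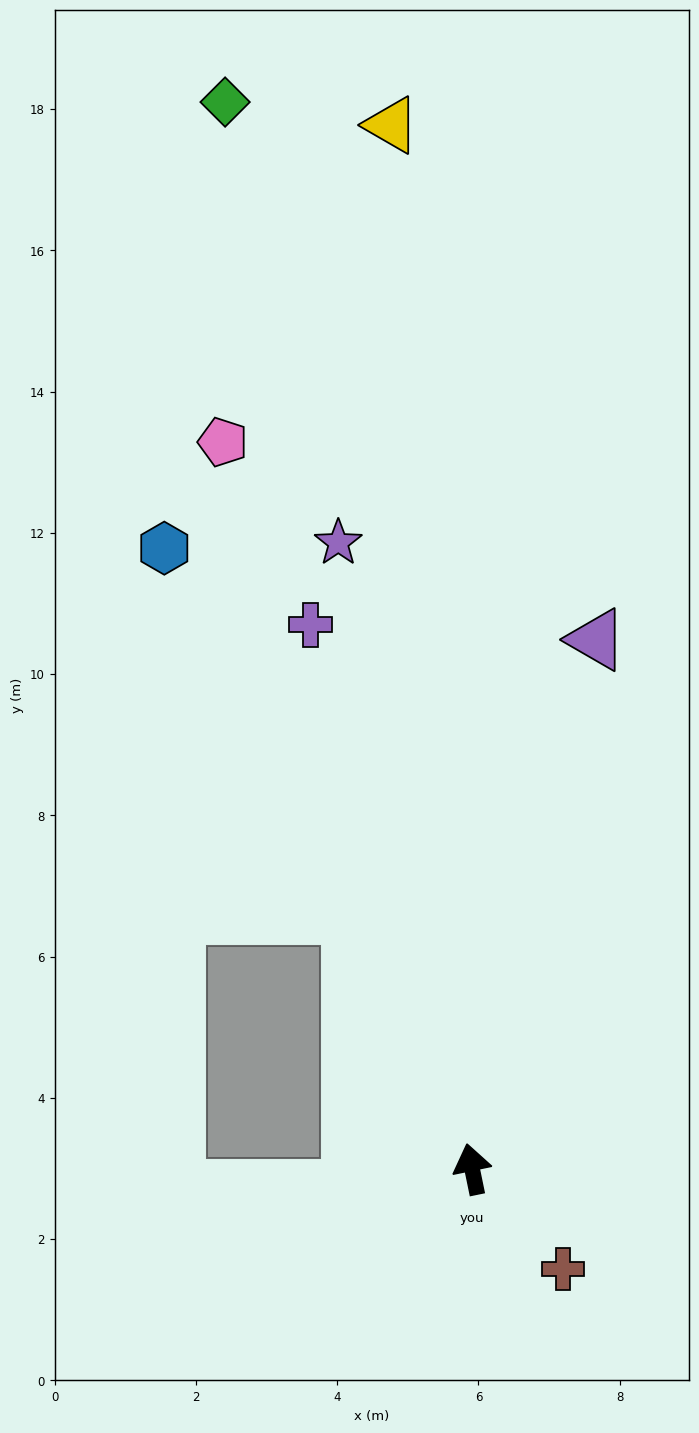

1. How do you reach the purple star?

forward 9.1 m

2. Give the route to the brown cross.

turn right 149°, forward 1.9 m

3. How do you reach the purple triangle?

turn right 25°, forward 7.7 m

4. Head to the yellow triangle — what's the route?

turn right 7°, forward 14.8 m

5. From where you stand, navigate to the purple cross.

turn left 5°, forward 8.0 m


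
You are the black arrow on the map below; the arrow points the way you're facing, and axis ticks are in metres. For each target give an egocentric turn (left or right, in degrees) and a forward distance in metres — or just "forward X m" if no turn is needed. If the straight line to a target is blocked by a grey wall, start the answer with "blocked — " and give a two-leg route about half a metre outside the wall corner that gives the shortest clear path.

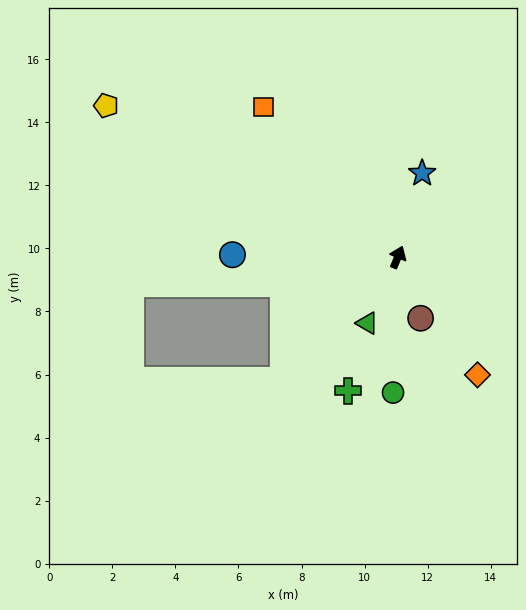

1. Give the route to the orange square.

turn left 64°, forward 6.4 m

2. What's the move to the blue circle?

turn left 112°, forward 5.2 m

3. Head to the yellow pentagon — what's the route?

turn left 85°, forward 10.4 m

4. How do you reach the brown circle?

turn right 137°, forward 2.1 m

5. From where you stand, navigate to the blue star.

turn left 6°, forward 2.8 m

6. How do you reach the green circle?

turn right 160°, forward 4.3 m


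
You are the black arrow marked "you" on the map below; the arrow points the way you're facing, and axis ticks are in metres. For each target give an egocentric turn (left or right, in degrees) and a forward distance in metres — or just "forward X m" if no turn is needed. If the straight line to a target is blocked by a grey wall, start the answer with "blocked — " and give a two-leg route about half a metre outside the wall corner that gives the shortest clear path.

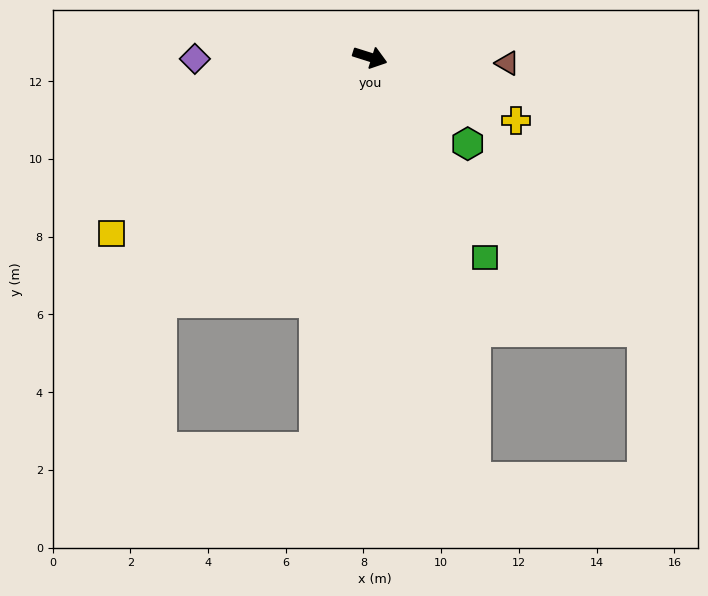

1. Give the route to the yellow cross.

turn right 6°, forward 4.1 m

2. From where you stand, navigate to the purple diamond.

turn right 162°, forward 4.5 m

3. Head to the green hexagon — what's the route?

turn right 24°, forward 3.4 m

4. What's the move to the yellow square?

turn right 128°, forward 8.0 m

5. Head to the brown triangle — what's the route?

turn left 15°, forward 3.5 m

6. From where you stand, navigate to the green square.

turn right 43°, forward 6.0 m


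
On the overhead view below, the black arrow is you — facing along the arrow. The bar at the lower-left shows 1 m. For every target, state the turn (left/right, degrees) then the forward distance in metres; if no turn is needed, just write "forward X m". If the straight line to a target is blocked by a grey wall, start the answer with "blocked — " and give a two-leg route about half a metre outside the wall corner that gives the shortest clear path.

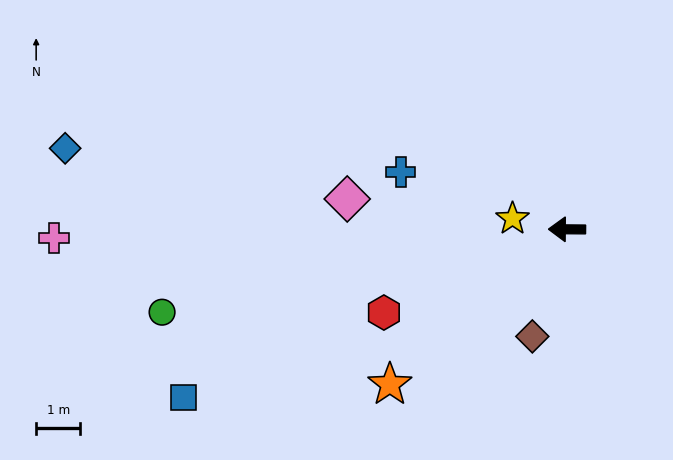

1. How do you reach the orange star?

turn left 42°, forward 5.3 m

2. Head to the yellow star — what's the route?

turn right 11°, forward 1.3 m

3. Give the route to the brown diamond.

turn left 73°, forward 2.5 m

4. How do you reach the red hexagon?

turn left 25°, forward 4.5 m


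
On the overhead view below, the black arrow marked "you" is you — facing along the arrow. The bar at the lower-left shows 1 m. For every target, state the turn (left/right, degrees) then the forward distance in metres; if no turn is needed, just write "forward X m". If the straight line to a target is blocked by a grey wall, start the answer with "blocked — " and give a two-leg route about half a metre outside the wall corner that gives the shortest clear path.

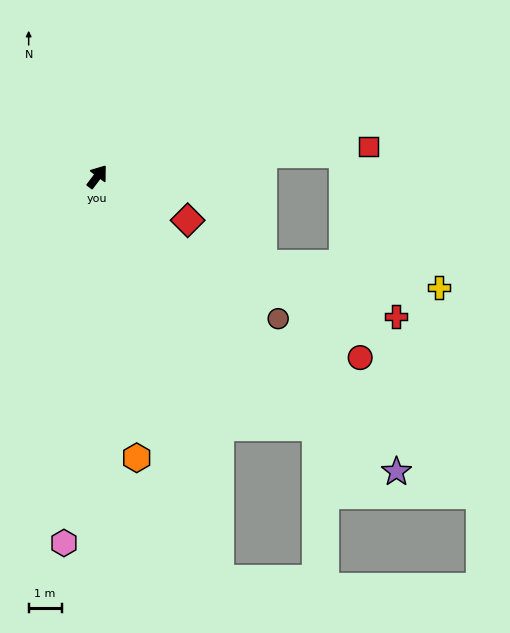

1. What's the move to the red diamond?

turn right 79°, forward 3.0 m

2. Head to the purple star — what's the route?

turn right 98°, forward 12.7 m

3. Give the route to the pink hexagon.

turn right 148°, forward 11.1 m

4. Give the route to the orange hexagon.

turn right 135°, forward 8.6 m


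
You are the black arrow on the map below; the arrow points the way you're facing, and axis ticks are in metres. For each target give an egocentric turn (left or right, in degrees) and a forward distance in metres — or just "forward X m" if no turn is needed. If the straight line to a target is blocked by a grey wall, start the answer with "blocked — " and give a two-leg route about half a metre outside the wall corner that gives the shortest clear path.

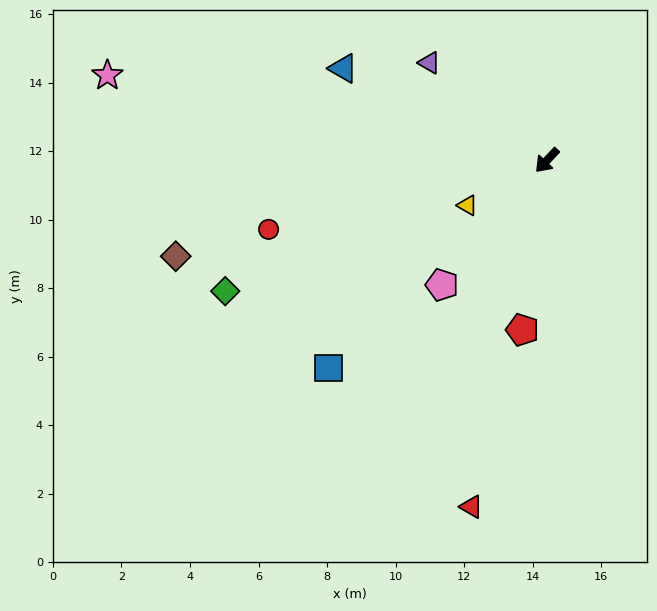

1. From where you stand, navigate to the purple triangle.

turn right 86°, forward 4.5 m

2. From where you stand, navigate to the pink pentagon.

turn left 3°, forward 4.8 m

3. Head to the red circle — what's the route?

turn right 33°, forward 8.4 m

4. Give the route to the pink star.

turn right 58°, forward 13.1 m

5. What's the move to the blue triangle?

turn right 71°, forward 6.5 m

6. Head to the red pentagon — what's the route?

turn left 35°, forward 5.0 m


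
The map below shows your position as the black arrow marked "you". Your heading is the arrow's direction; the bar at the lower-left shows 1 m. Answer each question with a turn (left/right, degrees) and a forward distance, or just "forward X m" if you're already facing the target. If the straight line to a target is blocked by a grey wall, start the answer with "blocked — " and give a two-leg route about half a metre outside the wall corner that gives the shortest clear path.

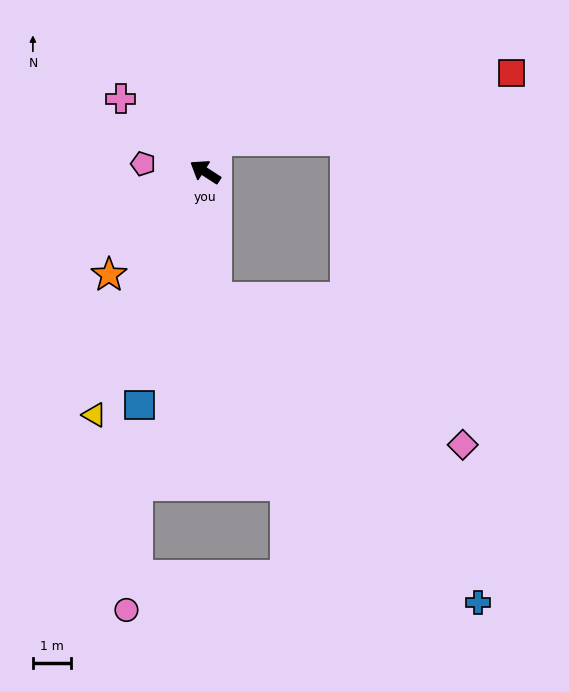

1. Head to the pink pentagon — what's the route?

turn left 25°, forward 1.6 m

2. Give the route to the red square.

blocked — turn right 76°, forward 0.9 m, then turn right 59°, forward 7.9 m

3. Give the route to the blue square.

turn left 107°, forward 6.3 m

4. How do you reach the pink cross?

turn right 8°, forward 2.9 m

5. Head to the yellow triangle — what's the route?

turn left 98°, forward 7.0 m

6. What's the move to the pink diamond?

blocked — turn left 128°, forward 3.3 m, then turn left 54°, forward 7.5 m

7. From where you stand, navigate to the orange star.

turn left 80°, forward 3.7 m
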